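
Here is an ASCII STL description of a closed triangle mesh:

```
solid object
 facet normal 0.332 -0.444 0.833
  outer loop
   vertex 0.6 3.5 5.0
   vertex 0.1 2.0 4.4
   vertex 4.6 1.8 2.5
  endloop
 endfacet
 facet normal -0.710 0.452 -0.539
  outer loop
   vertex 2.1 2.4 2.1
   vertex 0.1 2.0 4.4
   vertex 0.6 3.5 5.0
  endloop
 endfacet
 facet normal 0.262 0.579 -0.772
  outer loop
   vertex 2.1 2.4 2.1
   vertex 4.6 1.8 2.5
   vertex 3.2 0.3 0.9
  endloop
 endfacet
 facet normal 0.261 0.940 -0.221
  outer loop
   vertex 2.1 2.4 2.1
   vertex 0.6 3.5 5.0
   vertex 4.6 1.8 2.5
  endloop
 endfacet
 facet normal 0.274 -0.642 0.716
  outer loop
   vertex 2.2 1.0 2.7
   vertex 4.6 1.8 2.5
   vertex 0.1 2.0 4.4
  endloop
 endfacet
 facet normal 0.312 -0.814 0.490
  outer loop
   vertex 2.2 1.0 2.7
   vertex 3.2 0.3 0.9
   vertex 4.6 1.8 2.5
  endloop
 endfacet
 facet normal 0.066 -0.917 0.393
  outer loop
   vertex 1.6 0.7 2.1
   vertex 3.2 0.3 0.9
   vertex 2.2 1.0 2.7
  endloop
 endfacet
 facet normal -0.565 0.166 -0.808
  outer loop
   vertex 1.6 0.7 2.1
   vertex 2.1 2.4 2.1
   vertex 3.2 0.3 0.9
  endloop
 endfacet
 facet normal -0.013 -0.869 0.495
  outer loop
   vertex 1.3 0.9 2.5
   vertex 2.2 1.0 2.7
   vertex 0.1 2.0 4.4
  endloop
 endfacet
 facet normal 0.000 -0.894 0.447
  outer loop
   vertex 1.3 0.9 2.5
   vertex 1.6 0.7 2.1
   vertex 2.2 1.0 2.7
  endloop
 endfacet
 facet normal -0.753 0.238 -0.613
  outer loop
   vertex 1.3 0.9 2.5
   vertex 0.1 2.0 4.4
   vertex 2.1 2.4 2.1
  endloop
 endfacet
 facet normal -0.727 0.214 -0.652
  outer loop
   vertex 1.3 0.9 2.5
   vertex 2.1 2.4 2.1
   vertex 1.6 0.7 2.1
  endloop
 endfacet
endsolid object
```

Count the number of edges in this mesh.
18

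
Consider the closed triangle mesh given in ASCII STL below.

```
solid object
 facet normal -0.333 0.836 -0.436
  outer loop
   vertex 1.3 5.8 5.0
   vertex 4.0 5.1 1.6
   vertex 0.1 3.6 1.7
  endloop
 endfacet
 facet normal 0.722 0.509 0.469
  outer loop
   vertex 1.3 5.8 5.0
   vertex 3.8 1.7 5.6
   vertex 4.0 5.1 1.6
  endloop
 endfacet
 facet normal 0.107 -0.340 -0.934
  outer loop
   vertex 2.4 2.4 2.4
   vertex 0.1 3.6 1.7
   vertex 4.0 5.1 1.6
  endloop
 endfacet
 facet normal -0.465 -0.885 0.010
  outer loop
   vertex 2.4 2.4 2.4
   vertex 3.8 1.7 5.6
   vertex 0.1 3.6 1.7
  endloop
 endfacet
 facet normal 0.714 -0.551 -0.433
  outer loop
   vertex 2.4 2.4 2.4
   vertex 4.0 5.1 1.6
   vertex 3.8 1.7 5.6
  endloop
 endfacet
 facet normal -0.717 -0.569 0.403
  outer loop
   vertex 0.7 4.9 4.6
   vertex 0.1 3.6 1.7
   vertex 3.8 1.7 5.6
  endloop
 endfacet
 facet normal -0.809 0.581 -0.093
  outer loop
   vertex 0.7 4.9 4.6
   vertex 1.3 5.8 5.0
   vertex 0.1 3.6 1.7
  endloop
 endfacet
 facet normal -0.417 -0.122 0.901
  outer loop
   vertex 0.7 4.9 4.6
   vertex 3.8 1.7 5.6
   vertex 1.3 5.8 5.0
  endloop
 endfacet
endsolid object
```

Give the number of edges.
12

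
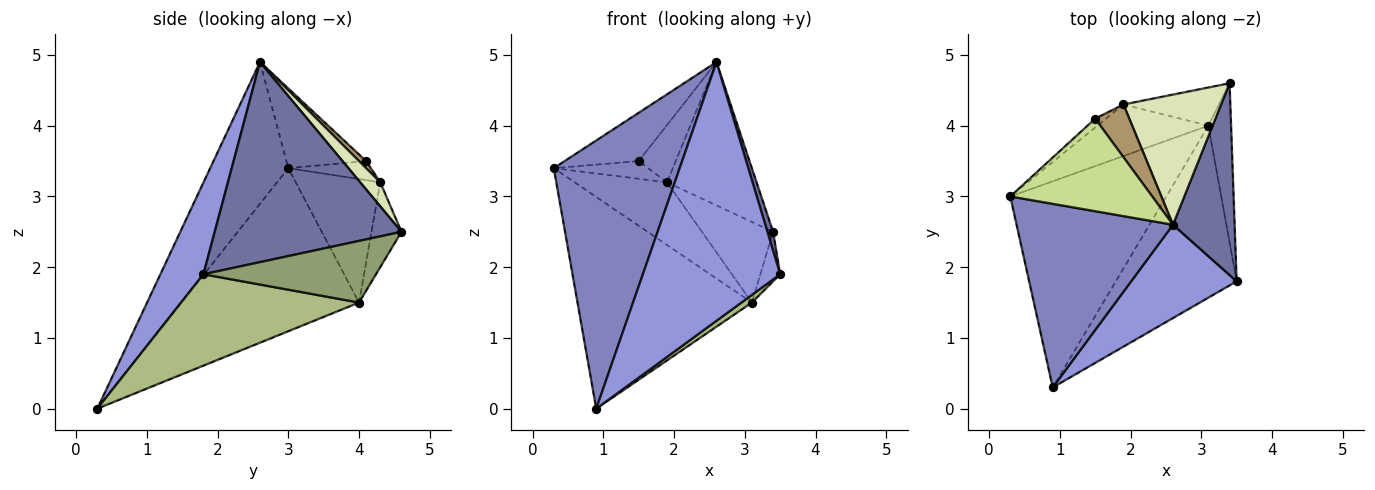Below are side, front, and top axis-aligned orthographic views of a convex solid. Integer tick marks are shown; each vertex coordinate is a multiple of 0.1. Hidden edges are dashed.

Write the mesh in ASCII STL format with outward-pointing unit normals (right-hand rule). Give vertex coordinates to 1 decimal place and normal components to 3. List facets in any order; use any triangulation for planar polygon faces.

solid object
 facet normal 0.955 -0.029 0.294
  outer loop
   vertex 2.6 2.6 4.9
   vertex 3.5 1.8 1.9
   vertex 3.4 4.6 2.5
  endloop
 endfacet
 facet normal -0.456 -0.734 0.503
  outer loop
   vertex 2.6 2.6 4.9
   vertex 0.3 3.0 3.4
   vertex 0.9 0.3 0.0
  endloop
 endfacet
 facet normal 0.283 -0.902 0.325
  outer loop
   vertex 2.6 2.6 4.9
   vertex 0.9 0.3 0.0
   vertex 3.5 1.8 1.9
  endloop
 endfacet
 facet normal -0.589 0.579 -0.564
  outer loop
   vertex 3.1 4.0 1.5
   vertex 0.9 0.3 0.0
   vertex 0.3 3.0 3.4
  endloop
 endfacet
 facet normal 0.933 0.107 -0.344
  outer loop
   vertex 3.1 4.0 1.5
   vertex 3.4 4.6 2.5
   vertex 3.5 1.8 1.9
  endloop
 endfacet
 facet normal 0.603 -0.035 -0.797
  outer loop
   vertex 3.1 4.0 1.5
   vertex 3.5 1.8 1.9
   vertex 0.9 0.3 0.0
  endloop
 endfacet
 facet normal -0.446 0.414 0.794
  outer loop
   vertex 1.5 4.1 3.5
   vertex 0.3 3.0 3.4
   vertex 2.6 2.6 4.9
  endloop
 endfacet
 facet normal 0.163 0.730 0.663
  outer loop
   vertex 1.9 4.3 3.2
   vertex 2.6 2.6 4.9
   vertex 3.4 4.6 2.5
  endloop
 endfacet
 facet normal 0.139 0.728 0.671
  outer loop
   vertex 1.9 4.3 3.2
   vertex 1.5 4.1 3.5
   vertex 2.6 2.6 4.9
  endloop
 endfacet
 facet normal -0.356 0.845 -0.400
  outer loop
   vertex 1.9 4.3 3.2
   vertex 3.4 4.6 2.5
   vertex 3.1 4.0 1.5
  endloop
 endfacet
 facet normal -0.577 0.631 -0.519
  outer loop
   vertex 1.9 4.3 3.2
   vertex 3.1 4.0 1.5
   vertex 0.3 3.0 3.4
  endloop
 endfacet
 facet normal -0.616 0.704 -0.352
  outer loop
   vertex 1.9 4.3 3.2
   vertex 0.3 3.0 3.4
   vertex 1.5 4.1 3.5
  endloop
 endfacet
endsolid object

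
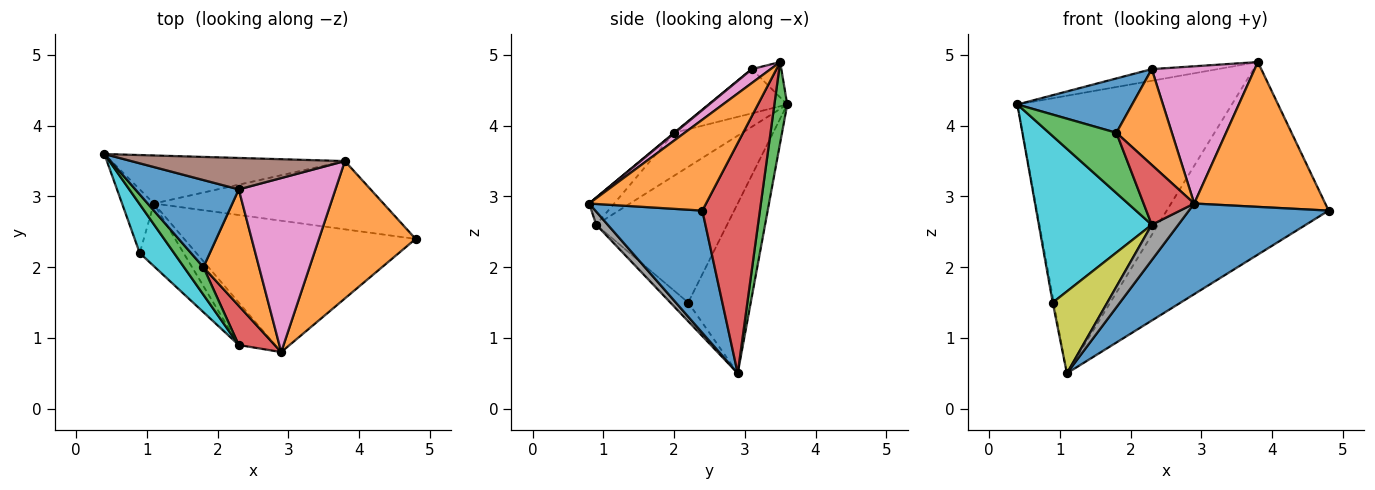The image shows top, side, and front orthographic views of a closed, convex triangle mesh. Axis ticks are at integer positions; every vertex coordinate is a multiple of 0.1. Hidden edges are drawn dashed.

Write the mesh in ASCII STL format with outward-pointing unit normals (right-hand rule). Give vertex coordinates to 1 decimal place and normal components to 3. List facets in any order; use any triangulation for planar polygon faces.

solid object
 facet normal 0.399 -0.521 -0.755
  outer loop
   vertex 1.1 2.9 0.5
   vertex 4.8 2.4 2.8
   vertex 2.9 0.8 2.9
  endloop
 endfacet
 facet normal 0.543 -0.609 0.578
  outer loop
   vertex 3.8 3.5 4.9
   vertex 2.9 0.8 2.9
   vertex 4.8 2.4 2.8
  endloop
 endfacet
 facet normal 0.059 0.984 -0.170
  outer loop
   vertex 3.8 3.5 4.9
   vertex 1.1 2.9 0.5
   vertex 0.4 3.6 4.3
  endloop
 endfacet
 facet normal 0.318 0.894 -0.317
  outer loop
   vertex 3.8 3.5 4.9
   vertex 4.8 2.4 2.8
   vertex 1.1 2.9 0.5
  endloop
 endfacet
 facet normal -0.983 0.018 -0.184
  outer loop
   vertex 0.9 2.2 1.5
   vertex 0.4 3.6 4.3
   vertex 1.1 2.9 0.5
  endloop
 endfacet
 facet normal -0.153 0.344 0.927
  outer loop
   vertex 2.3 3.1 4.8
   vertex 3.8 3.5 4.9
   vertex 0.4 3.6 4.3
  endloop
 endfacet
 facet normal 0.112 -0.615 0.780
  outer loop
   vertex 2.3 3.1 4.8
   vertex 2.9 0.8 2.9
   vertex 3.8 3.5 4.9
  endloop
 endfacet
 facet normal 0.267 -0.617 -0.740
  outer loop
   vertex 2.3 0.9 2.6
   vertex 1.1 2.9 0.5
   vertex 2.9 0.8 2.9
  endloop
 endfacet
 facet normal -0.251 -0.769 -0.588
  outer loop
   vertex 2.3 0.9 2.6
   vertex 0.9 2.2 1.5
   vertex 1.1 2.9 0.5
  endloop
 endfacet
 facet normal -0.744 -0.642 0.188
  outer loop
   vertex 2.3 0.9 2.6
   vertex 0.4 3.6 4.3
   vertex 0.9 2.2 1.5
  endloop
 endfacet
 facet normal -0.341 -0.498 0.798
  outer loop
   vertex 1.8 2.0 3.9
   vertex 2.3 3.1 4.8
   vertex 0.4 3.6 4.3
  endloop
 endfacet
 facet normal 0.009 -0.636 0.772
  outer loop
   vertex 1.8 2.0 3.9
   vertex 2.9 0.8 2.9
   vertex 2.3 3.1 4.8
  endloop
 endfacet
 facet normal -0.677 -0.669 0.306
  outer loop
   vertex 1.8 2.0 3.9
   vertex 0.4 3.6 4.3
   vertex 2.3 0.9 2.6
  endloop
 endfacet
 facet normal -0.382 -0.773 0.507
  outer loop
   vertex 1.8 2.0 3.9
   vertex 2.3 0.9 2.6
   vertex 2.9 0.8 2.9
  endloop
 endfacet
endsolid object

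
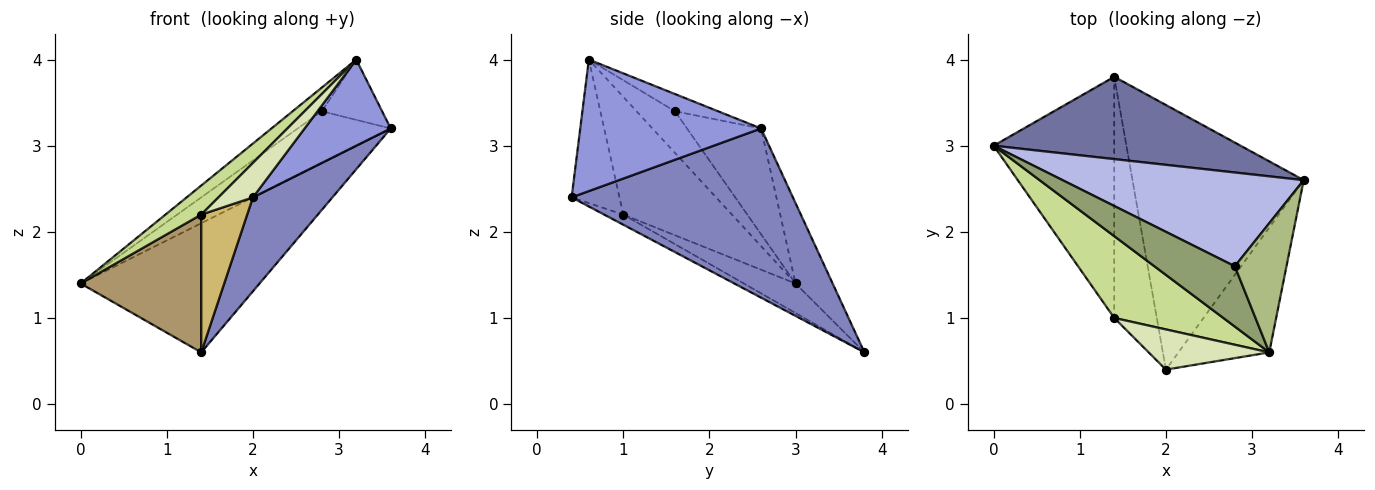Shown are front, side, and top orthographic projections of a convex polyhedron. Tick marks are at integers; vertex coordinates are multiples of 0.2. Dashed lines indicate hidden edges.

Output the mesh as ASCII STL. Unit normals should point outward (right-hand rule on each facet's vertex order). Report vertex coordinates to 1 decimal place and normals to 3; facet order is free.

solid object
 facet normal -0.172 0.831 0.529
  outer loop
   vertex 1.4 3.8 0.6
   vertex 0.0 3.0 1.4
   vertex 3.6 2.6 3.2
  endloop
 endfacet
 facet normal 0.681 -0.245 -0.690
  outer loop
   vertex 1.4 3.8 0.6
   vertex 3.6 2.6 3.2
   vertex 2.0 0.4 2.4
  endloop
 endfacet
 facet normal 0.766 -0.365 -0.529
  outer loop
   vertex 3.2 0.6 4.0
   vertex 2.0 0.4 2.4
   vertex 3.6 2.6 3.2
  endloop
 endfacet
 facet normal -0.359 0.450 0.818
  outer loop
   vertex 2.8 1.6 3.4
   vertex 3.6 2.6 3.2
   vertex 0.0 3.0 1.4
  endloop
 endfacet
 facet normal -0.434 0.329 0.838
  outer loop
   vertex 2.8 1.6 3.4
   vertex 0.0 3.0 1.4
   vertex 3.2 0.6 4.0
  endloop
 endfacet
 facet normal -0.289 0.405 0.867
  outer loop
   vertex 2.8 1.6 3.4
   vertex 3.2 0.6 4.0
   vertex 3.6 2.6 3.2
  endloop
 endfacet
 facet normal -0.713 -0.235 0.661
  outer loop
   vertex 1.4 1.0 2.2
   vertex 3.2 0.6 4.0
   vertex 0.0 3.0 1.4
  endloop
 endfacet
 facet normal -0.671 -0.483 0.563
  outer loop
   vertex 1.4 1.0 2.2
   vertex 2.0 0.4 2.4
   vertex 3.2 0.6 4.0
  endloop
 endfacet
 facet normal -0.208 -0.485 -0.849
  outer loop
   vertex 1.4 1.0 2.2
   vertex 0.0 3.0 1.4
   vertex 1.4 3.8 0.6
  endloop
 endfacet
 facet normal -0.202 -0.486 -0.850
  outer loop
   vertex 1.4 1.0 2.2
   vertex 1.4 3.8 0.6
   vertex 2.0 0.4 2.4
  endloop
 endfacet
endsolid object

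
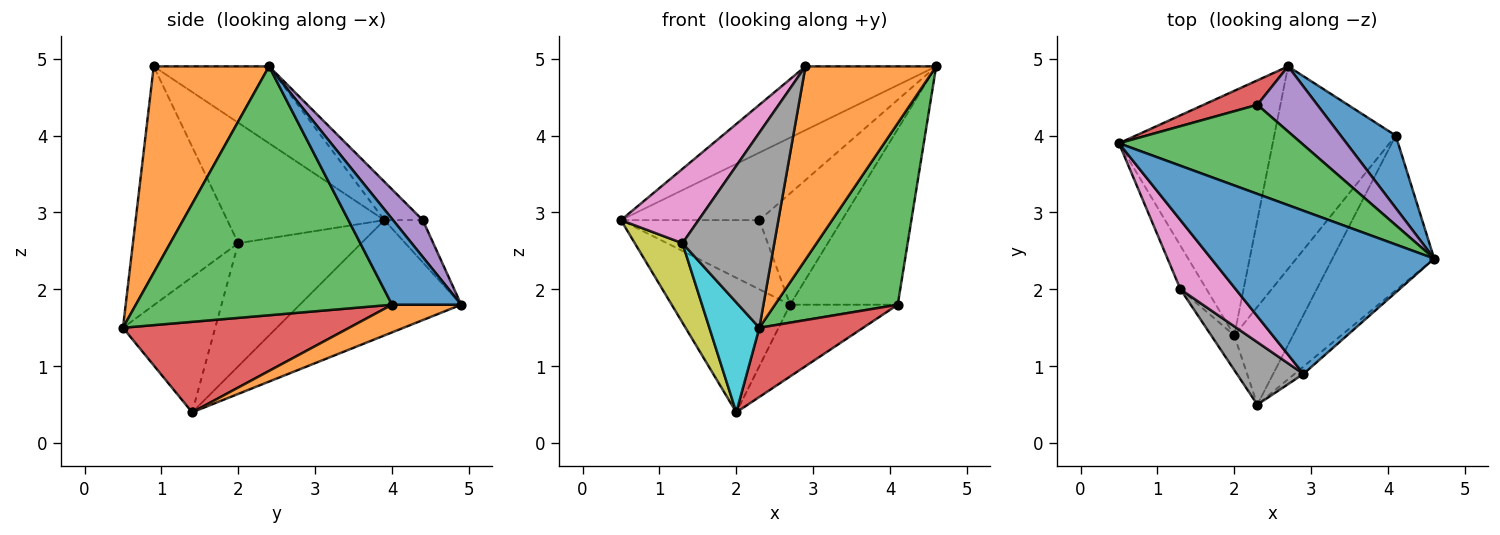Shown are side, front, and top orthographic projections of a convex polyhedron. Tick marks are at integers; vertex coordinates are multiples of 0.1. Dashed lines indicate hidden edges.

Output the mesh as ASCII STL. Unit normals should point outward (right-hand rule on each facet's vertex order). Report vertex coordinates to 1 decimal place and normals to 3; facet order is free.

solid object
 facet normal -0.306 0.347 0.887
  outer loop
   vertex 2.9 0.9 4.9
   vertex 4.6 2.4 4.9
   vertex 0.5 3.9 2.9
  endloop
 endfacet
 facet normal 0.661 -0.750 -0.029
  outer loop
   vertex 2.9 0.9 4.9
   vertex 2.3 0.5 1.5
   vertex 4.6 2.4 4.9
  endloop
 endfacet
 facet normal -0.165 0.596 0.786
  outer loop
   vertex 2.3 4.4 2.9
   vertex 0.5 3.9 2.9
   vertex 4.6 2.4 4.9
  endloop
 endfacet
 facet normal -0.253 0.912 0.322
  outer loop
   vertex 2.3 4.4 2.9
   vertex 2.7 4.9 1.8
   vertex 0.5 3.9 2.9
  endloop
 endfacet
 facet normal 0.297 0.824 0.483
  outer loop
   vertex 2.3 4.4 2.9
   vertex 4.6 2.4 4.9
   vertex 2.7 4.9 1.8
  endloop
 endfacet
 facet normal -0.549 0.403 -0.732
  outer loop
   vertex 2.0 1.4 0.4
   vertex 0.5 3.9 2.9
   vertex 2.7 4.9 1.8
  endloop
 endfacet
 facet normal -0.829 -0.409 0.381
  outer loop
   vertex 1.3 2.0 2.6
   vertex 2.9 0.9 4.9
   vertex 0.5 3.9 2.9
  endloop
 endfacet
 facet normal -0.738 -0.643 0.206
  outer loop
   vertex 1.3 2.0 2.6
   vertex 2.3 0.5 1.5
   vertex 2.9 0.9 4.9
  endloop
 endfacet
 facet normal -0.915 -0.354 -0.194
  outer loop
   vertex 1.3 2.0 2.6
   vertex 0.5 3.9 2.9
   vertex 2.0 1.4 0.4
  endloop
 endfacet
 facet normal -0.870 -0.471 -0.148
  outer loop
   vertex 1.3 2.0 2.6
   vertex 2.0 1.4 0.4
   vertex 2.3 0.5 1.5
  endloop
 endfacet
 facet normal 0.511 0.795 0.328
  outer loop
   vertex 4.1 4.0 1.8
   vertex 2.7 4.9 1.8
   vertex 4.6 2.4 4.9
  endloop
 endfacet
 facet normal 0.210 0.327 -0.922
  outer loop
   vertex 4.1 4.0 1.8
   vertex 2.0 1.4 0.4
   vertex 2.7 4.9 1.8
  endloop
 endfacet
 facet normal 0.846 -0.406 -0.346
  outer loop
   vertex 4.1 4.0 1.8
   vertex 4.6 2.4 4.9
   vertex 2.3 0.5 1.5
  endloop
 endfacet
 facet normal 0.783 -0.359 -0.508
  outer loop
   vertex 4.1 4.0 1.8
   vertex 2.3 0.5 1.5
   vertex 2.0 1.4 0.4
  endloop
 endfacet
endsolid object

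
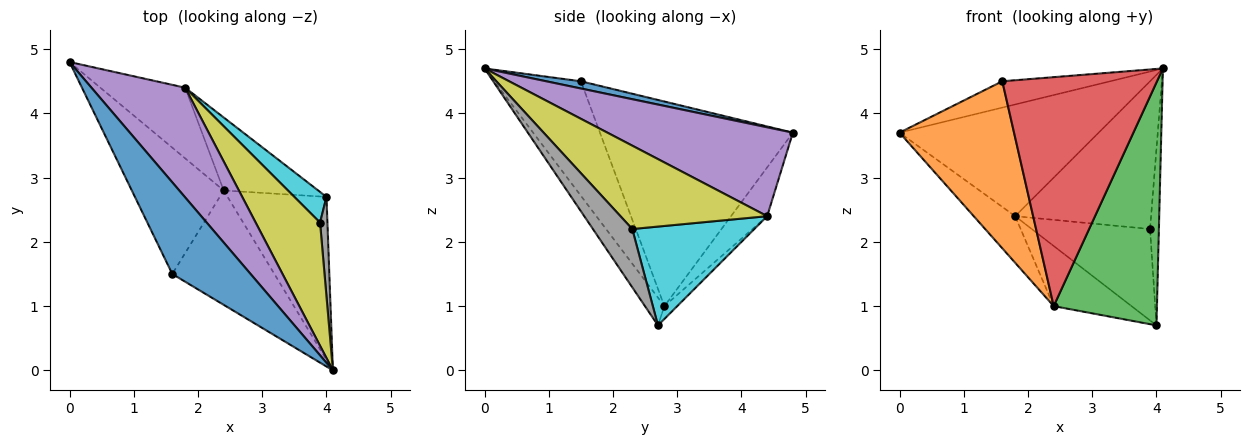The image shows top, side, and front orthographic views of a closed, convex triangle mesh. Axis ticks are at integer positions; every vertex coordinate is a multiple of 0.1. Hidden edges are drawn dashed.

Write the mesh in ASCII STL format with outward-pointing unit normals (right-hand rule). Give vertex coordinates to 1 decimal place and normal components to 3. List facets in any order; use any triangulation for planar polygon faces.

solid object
 facet normal 0.088 0.275 0.957
  outer loop
   vertex 1.6 1.5 4.5
   vertex 4.1 0.0 4.7
   vertex 0.0 4.8 3.7
  endloop
 endfacet
 facet normal -0.802 -0.476 -0.360
  outer loop
   vertex 2.4 2.8 1.0
   vertex 1.6 1.5 4.5
   vertex 0.0 4.8 3.7
  endloop
 endfacet
 facet normal -0.154 -0.821 -0.550
  outer loop
   vertex 2.4 2.8 1.0
   vertex 4.0 2.7 0.7
   vertex 4.1 0.0 4.7
  endloop
 endfacet
 facet normal -0.448 -0.800 -0.399
  outer loop
   vertex 2.4 2.8 1.0
   vertex 4.1 0.0 4.7
   vertex 1.6 1.5 4.5
  endloop
 endfacet
 facet normal 0.553 0.594 0.583
  outer loop
   vertex 1.8 4.4 2.4
   vertex 0.0 4.8 3.7
   vertex 4.1 0.0 4.7
  endloop
 endfacet
 facet normal -0.433 0.496 -0.753
  outer loop
   vertex 1.8 4.4 2.4
   vertex 2.4 2.8 1.0
   vertex 0.0 4.8 3.7
  endloop
 endfacet
 facet normal -0.104 0.632 -0.768
  outer loop
   vertex 1.8 4.4 2.4
   vertex 4.0 2.7 0.7
   vertex 2.4 2.8 1.0
  endloop
 endfacet
 facet normal 0.968 0.217 0.123
  outer loop
   vertex 3.9 2.3 2.2
   vertex 4.1 0.0 4.7
   vertex 4.0 2.7 0.7
  endloop
 endfacet
 facet normal 0.638 0.591 0.493
  outer loop
   vertex 3.9 2.3 2.2
   vertex 1.8 4.4 2.4
   vertex 4.1 0.0 4.7
  endloop
 endfacet
 facet normal 0.699 0.678 0.227
  outer loop
   vertex 3.9 2.3 2.2
   vertex 4.0 2.7 0.7
   vertex 1.8 4.4 2.4
  endloop
 endfacet
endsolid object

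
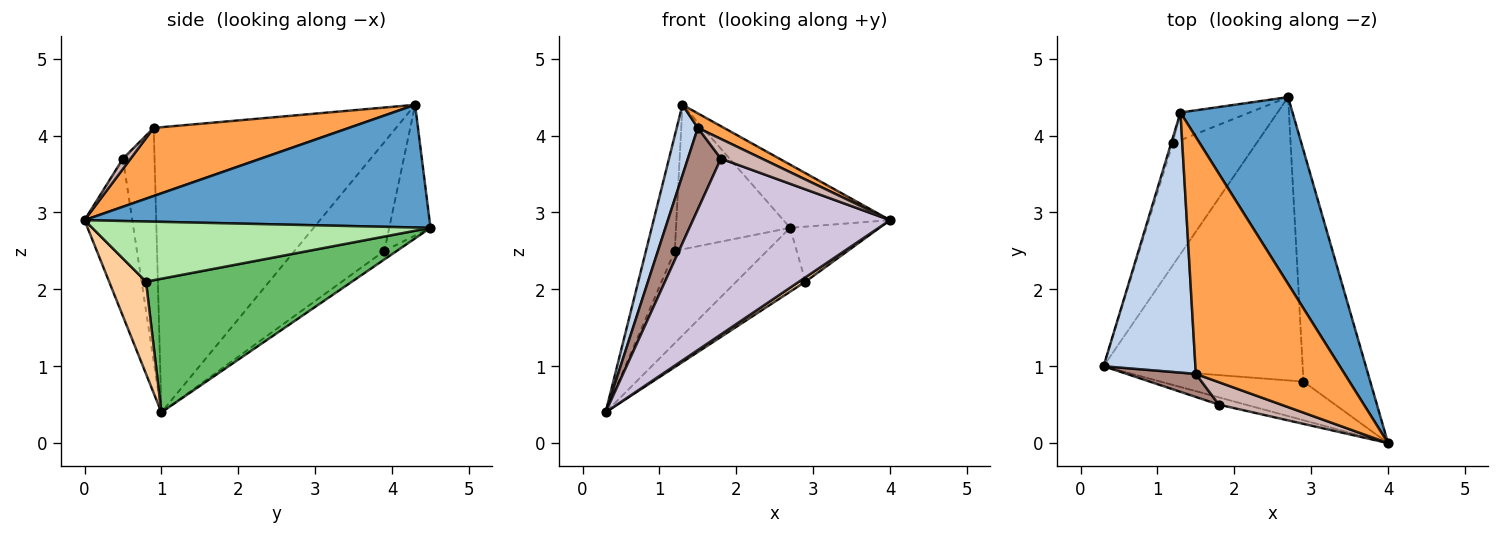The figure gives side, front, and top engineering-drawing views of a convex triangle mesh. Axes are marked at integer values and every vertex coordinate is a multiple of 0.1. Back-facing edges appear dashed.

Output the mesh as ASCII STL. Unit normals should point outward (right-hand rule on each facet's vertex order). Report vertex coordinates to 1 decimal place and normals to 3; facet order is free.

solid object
 facet normal 0.720 0.223 0.658
  outer loop
   vertex 1.3 4.3 4.4
   vertex 4.0 0.0 2.9
   vertex 2.7 4.5 2.8
  endloop
 endfacet
 facet normal -0.949 -0.083 0.305
  outer loop
   vertex 1.5 0.9 4.1
   vertex 1.3 4.3 4.4
   vertex 0.3 1.0 0.4
  endloop
 endfacet
 facet normal 0.416 -0.056 0.908
  outer loop
   vertex 1.5 0.9 4.1
   vertex 4.0 0.0 2.9
   vertex 1.3 4.3 4.4
  endloop
 endfacet
 facet normal 0.540 -0.094 -0.837
  outer loop
   vertex 2.9 0.8 2.1
   vertex 4.0 0.0 2.9
   vertex 0.3 1.0 0.4
  endloop
 endfacet
 facet normal 0.548 0.184 -0.816
  outer loop
   vertex 2.9 0.8 2.1
   vertex 0.3 1.0 0.4
   vertex 2.7 4.5 2.8
  endloop
 endfacet
 facet normal 0.659 0.174 -0.732
  outer loop
   vertex 2.9 0.8 2.1
   vertex 2.7 4.5 2.8
   vertex 4.0 0.0 2.9
  endloop
 endfacet
 facet normal -0.081 0.601 -0.795
  outer loop
   vertex 1.2 3.9 2.5
   vertex 2.7 4.5 2.8
   vertex 0.3 1.0 0.4
  endloop
 endfacet
 facet normal -0.952 0.306 -0.014
  outer loop
   vertex 1.2 3.9 2.5
   vertex 0.3 1.0 0.4
   vertex 1.3 4.3 4.4
  endloop
 endfacet
 facet normal -0.335 0.925 -0.177
  outer loop
   vertex 1.2 3.9 2.5
   vertex 1.3 4.3 4.4
   vertex 2.7 4.5 2.8
  endloop
 endfacet
 facet normal -0.235 -0.971 -0.040
  outer loop
   vertex 1.8 0.5 3.7
   vertex 0.3 1.0 0.4
   vertex 4.0 0.0 2.9
  endloop
 endfacet
 facet normal -0.677 -0.708 0.200
  outer loop
   vertex 1.8 0.5 3.7
   vertex 1.5 0.9 4.1
   vertex 0.3 1.0 0.4
  endloop
 endfacet
 facet normal 0.123 -0.654 0.746
  outer loop
   vertex 1.8 0.5 3.7
   vertex 4.0 0.0 2.9
   vertex 1.5 0.9 4.1
  endloop
 endfacet
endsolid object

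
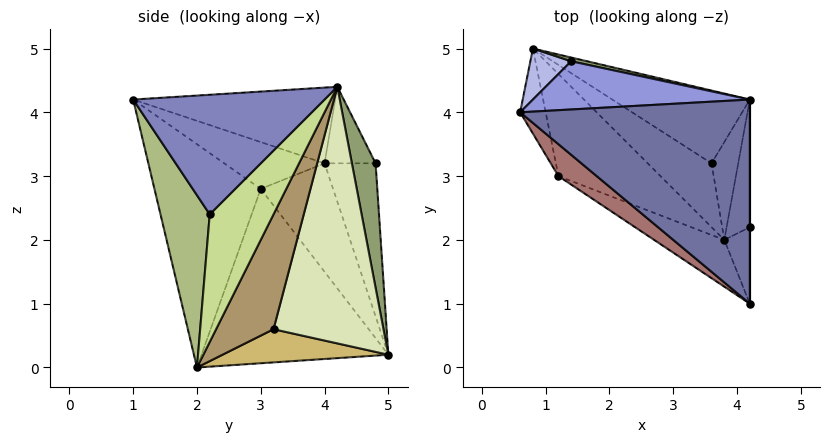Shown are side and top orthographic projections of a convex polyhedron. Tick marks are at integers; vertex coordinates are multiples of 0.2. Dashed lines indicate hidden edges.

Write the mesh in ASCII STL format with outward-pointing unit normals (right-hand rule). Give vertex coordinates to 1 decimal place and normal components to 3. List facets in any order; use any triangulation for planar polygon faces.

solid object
 facet normal -0.313 -0.059 0.948
  outer loop
   vertex 4.2 1.0 4.2
   vertex 4.2 4.2 4.4
   vertex 0.6 4.0 3.2
  endloop
 endfacet
 facet normal 1.000 0.000 0.000
  outer loop
   vertex 4.2 1.0 4.2
   vertex 4.2 2.2 2.4
   vertex 4.2 4.2 4.4
  endloop
 endfacet
 facet normal -0.316 0.316 0.895
  outer loop
   vertex 1.4 4.8 3.2
   vertex 0.6 4.0 3.2
   vertex 4.2 4.2 4.4
  endloop
 endfacet
 facet normal -0.695 0.695 0.185
  outer loop
   vertex 1.4 4.8 3.2
   vertex 0.8 5.0 0.2
   vertex 0.6 4.0 3.2
  endloop
 endfacet
 facet normal 0.199 0.980 0.026
  outer loop
   vertex 1.4 4.8 3.2
   vertex 4.2 4.2 4.4
   vertex 0.8 5.0 0.2
  endloop
 endfacet
 facet normal 0.966 -0.215 -0.143
  outer loop
   vertex 3.8 2.0 0.0
   vertex 4.2 2.2 2.4
   vertex 4.2 1.0 4.2
  endloop
 endfacet
 facet normal 0.968 0.176 -0.176
  outer loop
   vertex 3.8 2.0 0.0
   vertex 4.2 4.2 4.4
   vertex 4.2 2.2 2.4
  endloop
 endfacet
 facet normal 0.546 0.785 -0.293
  outer loop
   vertex 3.6 3.2 0.6
   vertex 0.8 5.0 0.2
   vertex 4.2 4.2 4.4
  endloop
 endfacet
 facet normal 0.939 0.266 -0.218
  outer loop
   vertex 3.6 3.2 0.6
   vertex 4.2 4.2 4.4
   vertex 3.8 2.0 0.0
  endloop
 endfacet
 facet normal 0.409 0.462 -0.787
  outer loop
   vertex 3.6 3.2 0.6
   vertex 3.8 2.0 0.0
   vertex 0.8 5.0 0.2
  endloop
 endfacet
 facet normal -0.873 -0.442 -0.205
  outer loop
   vertex 1.2 3.0 2.8
   vertex 0.6 4.0 3.2
   vertex 0.8 5.0 0.2
  endloop
 endfacet
 facet normal -0.664 -0.638 -0.389
  outer loop
   vertex 1.2 3.0 2.8
   vertex 0.8 5.0 0.2
   vertex 3.8 2.0 0.0
  endloop
 endfacet
 facet normal -0.629 -0.583 0.514
  outer loop
   vertex 1.2 3.0 2.8
   vertex 4.2 1.0 4.2
   vertex 0.6 4.0 3.2
  endloop
 endfacet
 facet normal -0.496 -0.854 -0.156
  outer loop
   vertex 1.2 3.0 2.8
   vertex 3.8 2.0 0.0
   vertex 4.2 1.0 4.2
  endloop
 endfacet
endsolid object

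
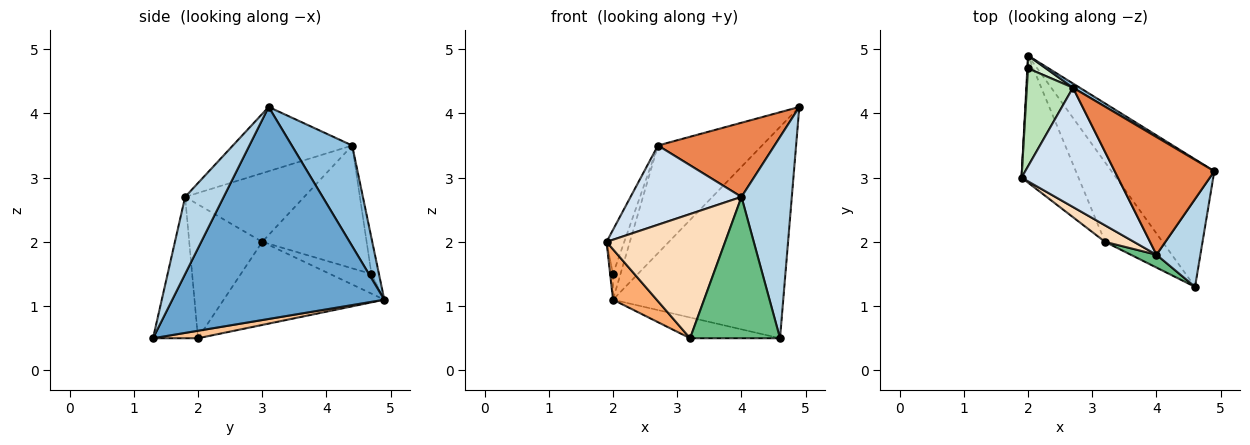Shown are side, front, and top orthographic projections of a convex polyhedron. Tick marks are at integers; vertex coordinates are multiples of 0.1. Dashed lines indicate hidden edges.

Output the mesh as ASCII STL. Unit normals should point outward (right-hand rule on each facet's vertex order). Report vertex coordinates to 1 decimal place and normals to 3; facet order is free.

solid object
 facet normal 0.729 0.586 -0.354
  outer loop
   vertex 4.6 1.3 0.5
   vertex 2.0 4.9 1.1
   vertex 4.9 3.1 4.1
  endloop
 endfacet
 facet normal 0.502 0.864 0.034
  outer loop
   vertex 2.7 4.4 3.5
   vertex 4.9 3.1 4.1
   vertex 2.0 4.9 1.1
  endloop
 endfacet
 facet normal 0.575 -0.750 0.327
  outer loop
   vertex 4.0 1.8 2.7
   vertex 4.6 1.3 0.5
   vertex 4.9 3.1 4.1
  endloop
 endfacet
 facet normal -0.511 -0.476 0.716
  outer loop
   vertex 4.0 1.8 2.7
   vertex 2.7 4.4 3.5
   vertex 1.9 3.0 2.0
  endloop
 endfacet
 facet normal -0.479 -0.468 0.743
  outer loop
   vertex 4.0 1.8 2.7
   vertex 4.9 3.1 4.1
   vertex 2.7 4.4 3.5
  endloop
 endfacet
 facet normal -0.805 -0.219 -0.552
  outer loop
   vertex 3.2 2.0 0.5
   vertex 1.9 3.0 2.0
   vertex 2.0 4.9 1.1
  endloop
 endfacet
 facet normal 0.125 0.250 -0.960
  outer loop
   vertex 3.2 2.0 0.5
   vertex 2.0 4.9 1.1
   vertex 4.6 1.3 0.5
  endloop
 endfacet
 facet normal -0.521 -0.846 0.113
  outer loop
   vertex 3.2 2.0 0.5
   vertex 4.0 1.8 2.7
   vertex 1.9 3.0 2.0
  endloop
 endfacet
 facet normal -0.446 -0.891 0.081
  outer loop
   vertex 3.2 2.0 0.5
   vertex 4.6 1.3 0.5
   vertex 4.0 1.8 2.7
  endloop
 endfacet
 facet normal -0.997 0.069 0.034
  outer loop
   vertex 2.0 4.7 1.5
   vertex 2.0 4.9 1.1
   vertex 1.9 3.0 2.0
  endloop
 endfacet
 facet normal -0.925 0.156 0.347
  outer loop
   vertex 2.0 4.7 1.5
   vertex 1.9 3.0 2.0
   vertex 2.7 4.4 3.5
  endloop
 endfacet
 facet normal -0.667 0.667 0.333
  outer loop
   vertex 2.0 4.7 1.5
   vertex 2.7 4.4 3.5
   vertex 2.0 4.9 1.1
  endloop
 endfacet
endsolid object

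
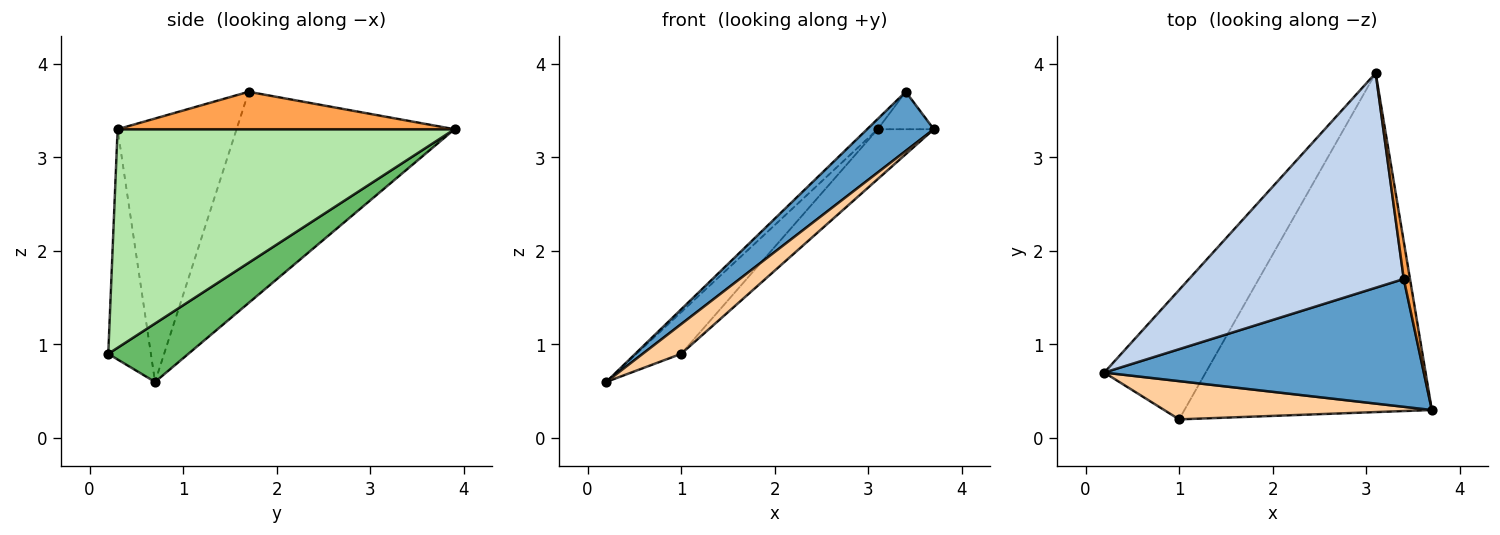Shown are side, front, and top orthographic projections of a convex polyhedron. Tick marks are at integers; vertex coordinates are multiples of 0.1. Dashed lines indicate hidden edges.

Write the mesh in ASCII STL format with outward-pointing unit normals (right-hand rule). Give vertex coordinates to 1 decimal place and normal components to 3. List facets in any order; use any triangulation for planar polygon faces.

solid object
 facet normal -0.599 -0.336 0.727
  outer loop
   vertex 3.4 1.7 3.7
   vertex 0.2 0.7 0.6
   vertex 3.7 0.3 3.3
  endloop
 endfacet
 facet normal -0.701 0.034 0.712
  outer loop
   vertex 3.4 1.7 3.7
   vertex 3.1 3.9 3.3
   vertex 0.2 0.7 0.6
  endloop
 endfacet
 facet normal 0.973 0.162 0.162
  outer loop
   vertex 3.4 1.7 3.7
   vertex 3.7 0.3 3.3
   vertex 3.1 3.9 3.3
  endloop
 endfacet
 facet normal -0.562 -0.507 0.653
  outer loop
   vertex 1.0 0.2 0.9
   vertex 3.7 0.3 3.3
   vertex 0.2 0.7 0.6
  endloop
 endfacet
 facet normal 0.481 0.269 -0.835
  outer loop
   vertex 1.0 0.2 0.9
   vertex 0.2 0.7 0.6
   vertex 3.1 3.9 3.3
  endloop
 endfacet
 facet normal 0.658 0.110 -0.745
  outer loop
   vertex 1.0 0.2 0.9
   vertex 3.1 3.9 3.3
   vertex 3.7 0.3 3.3
  endloop
 endfacet
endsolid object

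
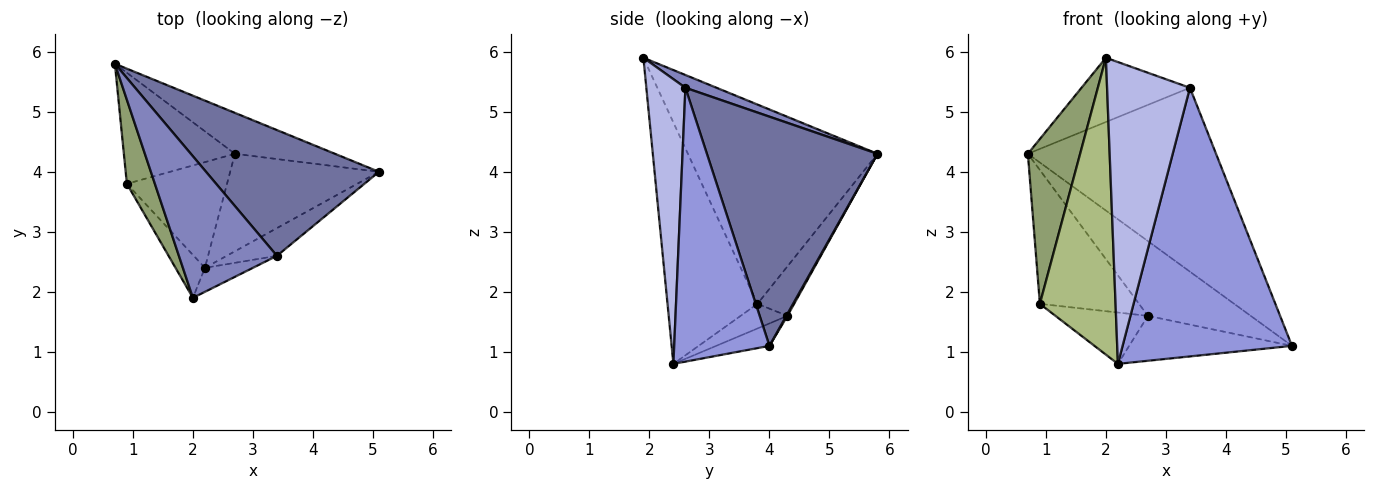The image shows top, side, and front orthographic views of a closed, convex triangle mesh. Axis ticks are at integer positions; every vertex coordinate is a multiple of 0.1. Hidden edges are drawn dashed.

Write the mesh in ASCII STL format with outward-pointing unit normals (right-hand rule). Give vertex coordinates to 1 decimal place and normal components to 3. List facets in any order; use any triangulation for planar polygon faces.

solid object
 facet normal 0.599 0.661 0.452
  outer loop
   vertex 3.4 2.6 5.4
   vertex 5.1 4.0 1.1
   vertex 0.7 5.8 4.3
  endloop
 endfacet
 facet normal 0.118 0.410 0.904
  outer loop
   vertex 3.4 2.6 5.4
   vertex 0.7 5.8 4.3
   vertex 2.0 1.9 5.9
  endloop
 endfacet
 facet normal 0.488 -0.868 -0.090
  outer loop
   vertex 3.4 2.6 5.4
   vertex 2.2 2.4 0.8
   vertex 5.1 4.0 1.1
  endloop
 endfacet
 facet normal 0.425 -0.902 -0.072
  outer loop
   vertex 3.4 2.6 5.4
   vertex 2.0 1.9 5.9
   vertex 2.2 2.4 0.8
  endloop
 endfacet
 facet normal -0.955 -0.263 0.134
  outer loop
   vertex 0.9 3.8 1.8
   vertex 2.0 1.9 5.9
   vertex 0.7 5.8 4.3
  endloop
 endfacet
 facet normal -0.762 -0.641 -0.093
  outer loop
   vertex 0.9 3.8 1.8
   vertex 2.2 2.4 0.8
   vertex 2.0 1.9 5.9
  endloop
 endfacet
 facet normal -0.136 0.415 -0.900
  outer loop
   vertex 2.7 4.3 1.6
   vertex 5.1 4.0 1.1
   vertex 2.2 2.4 0.8
  endloop
 endfacet
 facet normal -0.216 0.427 -0.878
  outer loop
   vertex 2.7 4.3 1.6
   vertex 2.2 2.4 0.8
   vertex 0.9 3.8 1.8
  endloop
 endfacet
 facet normal 0.010 0.877 -0.480
  outer loop
   vertex 2.7 4.3 1.6
   vertex 0.7 5.8 4.3
   vertex 5.1 4.0 1.1
  endloop
 endfacet
 facet normal -0.274 0.740 -0.614
  outer loop
   vertex 2.7 4.3 1.6
   vertex 0.9 3.8 1.8
   vertex 0.7 5.8 4.3
  endloop
 endfacet
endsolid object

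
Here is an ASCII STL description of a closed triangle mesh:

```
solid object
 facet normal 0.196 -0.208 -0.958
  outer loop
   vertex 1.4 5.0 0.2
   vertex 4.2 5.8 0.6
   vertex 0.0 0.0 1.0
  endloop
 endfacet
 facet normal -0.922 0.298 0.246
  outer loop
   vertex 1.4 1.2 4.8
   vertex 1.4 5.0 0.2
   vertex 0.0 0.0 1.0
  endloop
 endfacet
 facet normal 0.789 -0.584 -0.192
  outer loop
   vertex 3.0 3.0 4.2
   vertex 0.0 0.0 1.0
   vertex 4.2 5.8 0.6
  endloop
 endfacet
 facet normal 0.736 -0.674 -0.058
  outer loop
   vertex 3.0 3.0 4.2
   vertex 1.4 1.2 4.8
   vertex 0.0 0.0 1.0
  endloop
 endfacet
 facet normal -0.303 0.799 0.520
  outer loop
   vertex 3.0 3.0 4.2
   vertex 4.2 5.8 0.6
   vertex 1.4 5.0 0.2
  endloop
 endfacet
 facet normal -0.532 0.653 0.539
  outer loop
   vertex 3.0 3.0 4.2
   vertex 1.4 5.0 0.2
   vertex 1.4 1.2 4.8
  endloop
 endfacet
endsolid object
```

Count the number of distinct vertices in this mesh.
5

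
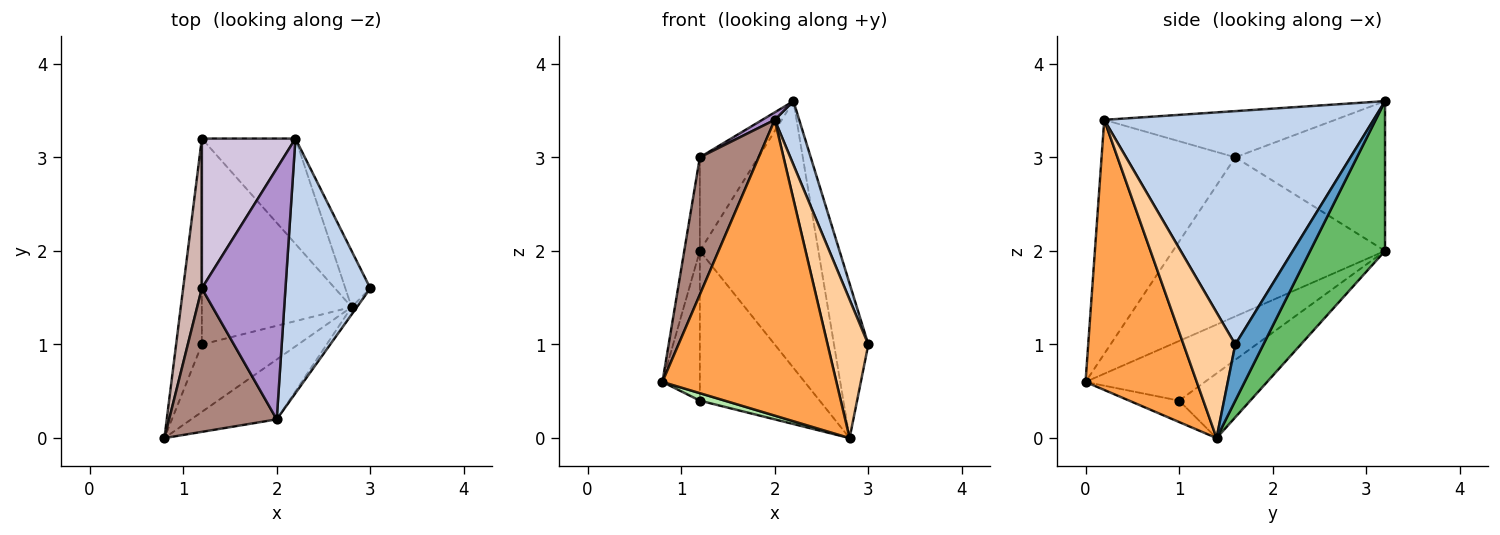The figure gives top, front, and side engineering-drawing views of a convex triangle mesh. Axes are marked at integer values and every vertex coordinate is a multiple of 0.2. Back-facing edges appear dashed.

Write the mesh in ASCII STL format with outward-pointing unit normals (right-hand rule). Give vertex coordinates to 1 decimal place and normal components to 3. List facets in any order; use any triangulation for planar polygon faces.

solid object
 facet normal 0.610 0.745 -0.271
  outer loop
   vertex 2.8 1.4 0.0
   vertex 2.2 3.2 3.6
   vertex 3.0 1.6 1.0
  endloop
 endfacet
 facet normal 0.936 -0.085 0.341
  outer loop
   vertex 2.0 0.2 3.4
   vertex 3.0 1.6 1.0
   vertex 2.2 3.2 3.6
  endloop
 endfacet
 facet normal 0.531 -0.831 -0.168
  outer loop
   vertex 2.0 0.2 3.4
   vertex 0.8 0.0 0.6
   vertex 2.8 1.4 0.0
  endloop
 endfacet
 facet normal 0.785 -0.618 -0.033
  outer loop
   vertex 2.0 0.2 3.4
   vertex 2.8 1.4 0.0
   vertex 3.0 1.6 1.0
  endloop
 endfacet
 facet normal 0.507 0.802 -0.317
  outer loop
   vertex 1.2 3.2 2.0
   vertex 2.2 3.2 3.6
   vertex 2.8 1.4 0.0
  endloop
 endfacet
 facet normal -0.216 -0.108 -0.970
  outer loop
   vertex 1.2 1.0 0.4
   vertex 2.8 1.4 0.0
   vertex 0.8 0.0 0.6
  endloop
 endfacet
 facet normal -0.882 0.277 -0.381
  outer loop
   vertex 1.2 1.0 0.4
   vertex 0.8 0.0 0.6
   vertex 1.2 3.2 2.0
  endloop
 endfacet
 facet normal -0.330 0.555 -0.764
  outer loop
   vertex 1.2 1.0 0.4
   vertex 1.2 3.2 2.0
   vertex 2.8 1.4 0.0
  endloop
 endfacet
 facet normal -0.483 -0.026 0.875
  outer loop
   vertex 1.2 1.6 3.0
   vertex 2.0 0.2 3.4
   vertex 2.2 3.2 3.6
  endloop
 endfacet
 facet normal -0.805 0.314 0.503
  outer loop
   vertex 1.2 1.6 3.0
   vertex 2.2 3.2 3.6
   vertex 1.2 3.2 2.0
  endloop
 endfacet
 facet normal -0.844 -0.371 0.388
  outer loop
   vertex 1.2 1.6 3.0
   vertex 0.8 0.0 0.6
   vertex 2.0 0.2 3.4
  endloop
 endfacet
 facet normal -0.991 0.073 0.117
  outer loop
   vertex 1.2 1.6 3.0
   vertex 1.2 3.2 2.0
   vertex 0.8 0.0 0.6
  endloop
 endfacet
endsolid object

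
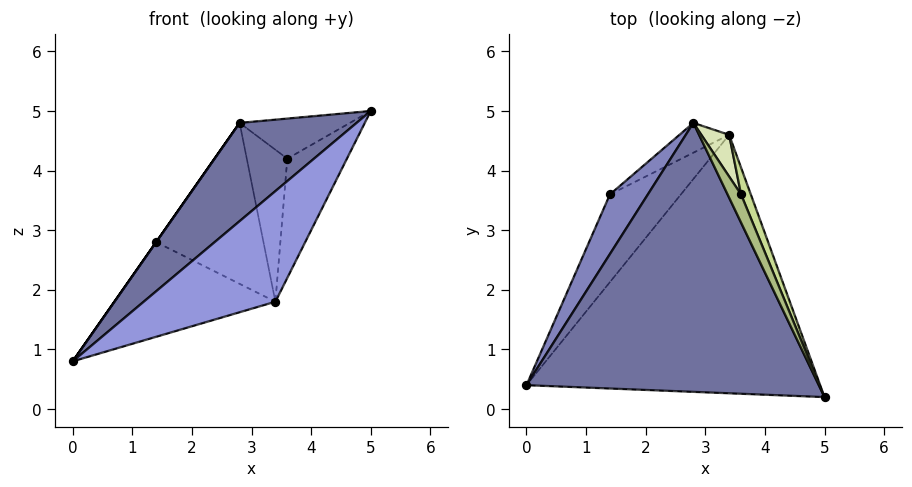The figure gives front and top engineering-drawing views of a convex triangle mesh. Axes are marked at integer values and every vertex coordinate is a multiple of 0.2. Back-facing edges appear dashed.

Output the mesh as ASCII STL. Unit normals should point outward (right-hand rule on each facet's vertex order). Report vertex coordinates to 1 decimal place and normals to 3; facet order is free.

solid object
 facet normal -0.626 -0.268 0.732
  outer loop
   vertex 2.8 4.8 4.8
   vertex 0.0 0.4 0.8
   vertex 5.0 0.2 5.0
  endloop
 endfacet
 facet normal -0.819 0.000 0.573
  outer loop
   vertex 1.4 3.6 2.8
   vertex 0.0 0.4 0.8
   vertex 2.8 4.8 4.8
  endloop
 endfacet
 facet normal 0.603 -0.314 -0.733
  outer loop
   vertex 3.4 4.6 1.8
   vertex 5.0 0.2 5.0
   vertex 0.0 0.4 0.8
  endloop
 endfacet
 facet normal -0.577 0.599 -0.555
  outer loop
   vertex 3.4 4.6 1.8
   vertex 0.0 0.4 0.8
   vertex 1.4 3.6 2.8
  endloop
 endfacet
 facet normal -0.503 0.850 -0.157
  outer loop
   vertex 3.4 4.6 1.8
   vertex 1.4 3.6 2.8
   vertex 2.8 4.8 4.8
  endloop
 endfacet
 facet normal 0.856 0.422 0.297
  outer loop
   vertex 3.6 3.6 4.2
   vertex 2.8 4.8 4.8
   vertex 5.0 0.2 5.0
  endloop
 endfacet
 facet normal 0.913 0.397 0.089
  outer loop
   vertex 3.6 3.6 4.2
   vertex 5.0 0.2 5.0
   vertex 3.4 4.6 1.8
  endloop
 endfacet
 facet normal 0.855 0.501 0.138
  outer loop
   vertex 3.6 3.6 4.2
   vertex 3.4 4.6 1.8
   vertex 2.8 4.8 4.8
  endloop
 endfacet
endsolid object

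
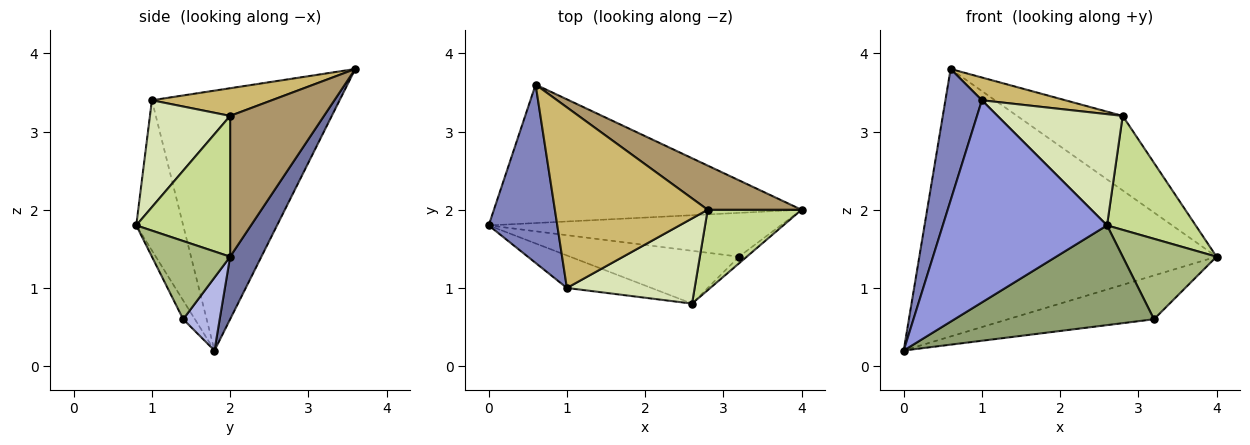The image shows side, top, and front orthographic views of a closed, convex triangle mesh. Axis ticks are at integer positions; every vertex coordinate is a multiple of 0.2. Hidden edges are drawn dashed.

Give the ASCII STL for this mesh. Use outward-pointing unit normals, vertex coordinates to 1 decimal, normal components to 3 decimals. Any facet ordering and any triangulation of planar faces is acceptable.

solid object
 facet normal 0.093 0.884 -0.458
  outer loop
   vertex 0.6 3.6 3.8
   vertex 4.0 2.0 1.4
   vertex 0.0 1.8 0.2
  endloop
 endfacet
 facet normal -0.950 -0.185 0.251
  outer loop
   vertex 1.0 1.0 3.4
   vertex 0.6 3.6 3.8
   vertex 0.0 1.8 0.2
  endloop
 endfacet
 facet normal -0.271 -0.950 -0.153
  outer loop
   vertex 1.0 1.0 3.4
   vertex 0.0 1.8 0.2
   vertex 2.6 0.8 1.8
  endloop
 endfacet
 facet normal 0.174 0.696 -0.696
  outer loop
   vertex 3.2 1.4 0.6
   vertex 0.0 1.8 0.2
   vertex 4.0 2.0 1.4
  endloop
 endfacet
 facet normal -0.052 -0.883 -0.467
  outer loop
   vertex 3.2 1.4 0.6
   vertex 2.6 0.8 1.8
   vertex 0.0 1.8 0.2
  endloop
 endfacet
 facet normal 0.639 -0.767 -0.064
  outer loop
   vertex 3.2 1.4 0.6
   vertex 4.0 2.0 1.4
   vertex 2.6 0.8 1.8
  endloop
 endfacet
 facet normal 0.654 -0.618 0.436
  outer loop
   vertex 2.8 2.0 3.2
   vertex 2.6 0.8 1.8
   vertex 4.0 2.0 1.4
  endloop
 endfacet
 facet normal 0.453 -0.708 0.542
  outer loop
   vertex 2.8 2.0 3.2
   vertex 1.0 1.0 3.4
   vertex 2.6 0.8 1.8
  endloop
 endfacet
 facet normal 0.607 0.683 0.405
  outer loop
   vertex 2.8 2.0 3.2
   vertex 4.0 2.0 1.4
   vertex 0.6 3.6 3.8
  endloop
 endfacet
 facet normal 0.177 -0.123 0.977
  outer loop
   vertex 2.8 2.0 3.2
   vertex 0.6 3.6 3.8
   vertex 1.0 1.0 3.4
  endloop
 endfacet
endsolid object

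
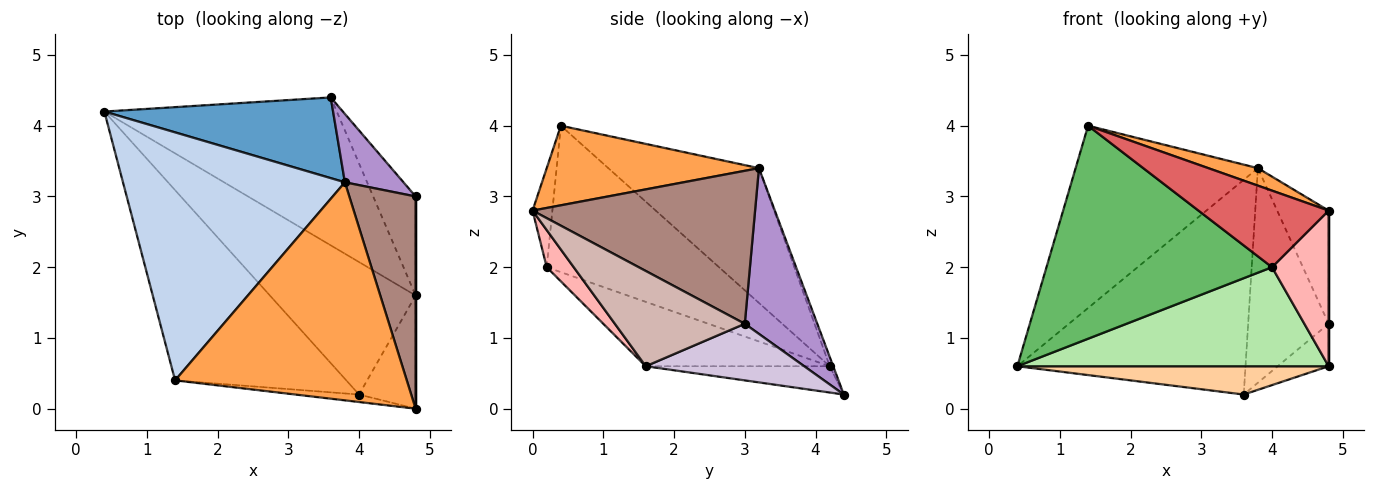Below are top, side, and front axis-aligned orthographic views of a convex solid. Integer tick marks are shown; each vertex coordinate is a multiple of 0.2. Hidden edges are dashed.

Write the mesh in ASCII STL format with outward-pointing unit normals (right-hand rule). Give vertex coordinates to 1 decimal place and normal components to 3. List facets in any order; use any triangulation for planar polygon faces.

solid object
 facet normal -0.015 0.936 0.352
  outer loop
   vertex 3.8 3.2 3.4
   vertex 3.6 4.4 0.2
   vertex 0.4 4.2 0.6
  endloop
 endfacet
 facet normal -0.440 0.532 0.724
  outer loop
   vertex 3.8 3.2 3.4
   vertex 0.4 4.2 0.6
   vertex 1.4 0.4 4.0
  endloop
 endfacet
 facet normal 0.324 -0.076 0.943
  outer loop
   vertex 3.8 3.2 3.4
   vertex 1.4 0.4 4.0
   vertex 4.8 0.0 2.8
  endloop
 endfacet
 facet normal -0.110 -0.187 -0.976
  outer loop
   vertex 4.8 1.6 0.6
   vertex 0.4 4.2 0.6
   vertex 3.6 4.4 0.2
  endloop
 endfacet
 facet normal -0.495 -0.648 -0.579
  outer loop
   vertex 4.0 0.2 2.0
   vertex 1.4 0.4 4.0
   vertex 0.4 4.2 0.6
  endloop
 endfacet
 facet normal -0.334 -0.564 -0.755
  outer loop
   vertex 4.0 0.2 2.0
   vertex 0.4 4.2 0.6
   vertex 4.8 1.6 0.6
  endloop
 endfacet
 facet normal -0.150 -0.984 -0.096
  outer loop
   vertex 4.0 0.2 2.0
   vertex 4.8 0.0 2.8
   vertex 1.4 0.4 4.0
  endloop
 endfacet
 facet normal 0.360 -0.754 -0.549
  outer loop
   vertex 4.0 0.2 2.0
   vertex 4.8 1.6 0.6
   vertex 4.8 0.0 2.8
  endloop
 endfacet
 facet normal 0.651 0.723 0.230
  outer loop
   vertex 4.8 3.0 1.2
   vertex 3.6 4.4 0.2
   vertex 3.8 3.2 3.4
  endloop
 endfacet
 facet normal 0.775 0.249 -0.581
  outer loop
   vertex 4.8 3.0 1.2
   vertex 4.8 1.6 0.6
   vertex 3.6 4.4 0.2
  endloop
 endfacet
 facet normal 0.898 0.208 0.389
  outer loop
   vertex 4.8 3.0 1.2
   vertex 3.8 3.2 3.4
   vertex 4.8 0.0 2.8
  endloop
 endfacet
 facet normal 1.000 0.000 0.000
  outer loop
   vertex 4.8 3.0 1.2
   vertex 4.8 0.0 2.8
   vertex 4.8 1.6 0.6
  endloop
 endfacet
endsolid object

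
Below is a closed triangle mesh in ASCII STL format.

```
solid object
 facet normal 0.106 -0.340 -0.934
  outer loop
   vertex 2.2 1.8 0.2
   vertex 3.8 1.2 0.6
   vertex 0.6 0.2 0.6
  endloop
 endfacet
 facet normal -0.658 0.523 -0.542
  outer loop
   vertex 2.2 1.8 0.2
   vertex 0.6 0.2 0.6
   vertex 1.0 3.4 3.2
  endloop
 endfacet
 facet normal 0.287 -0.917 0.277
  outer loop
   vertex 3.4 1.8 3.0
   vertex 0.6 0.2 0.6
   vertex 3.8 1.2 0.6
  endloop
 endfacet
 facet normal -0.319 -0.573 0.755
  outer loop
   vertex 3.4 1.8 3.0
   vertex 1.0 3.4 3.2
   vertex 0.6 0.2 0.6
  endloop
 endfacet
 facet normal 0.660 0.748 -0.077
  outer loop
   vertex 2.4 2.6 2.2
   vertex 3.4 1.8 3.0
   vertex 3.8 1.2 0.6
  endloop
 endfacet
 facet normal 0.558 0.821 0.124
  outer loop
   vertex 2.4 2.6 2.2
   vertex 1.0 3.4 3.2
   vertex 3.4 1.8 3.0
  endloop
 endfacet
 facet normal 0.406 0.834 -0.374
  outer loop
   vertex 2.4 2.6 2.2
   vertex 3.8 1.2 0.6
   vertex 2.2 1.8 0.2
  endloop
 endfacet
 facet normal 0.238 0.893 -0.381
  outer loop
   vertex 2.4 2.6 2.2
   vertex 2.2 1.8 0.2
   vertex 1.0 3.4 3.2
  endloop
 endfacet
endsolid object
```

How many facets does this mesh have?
8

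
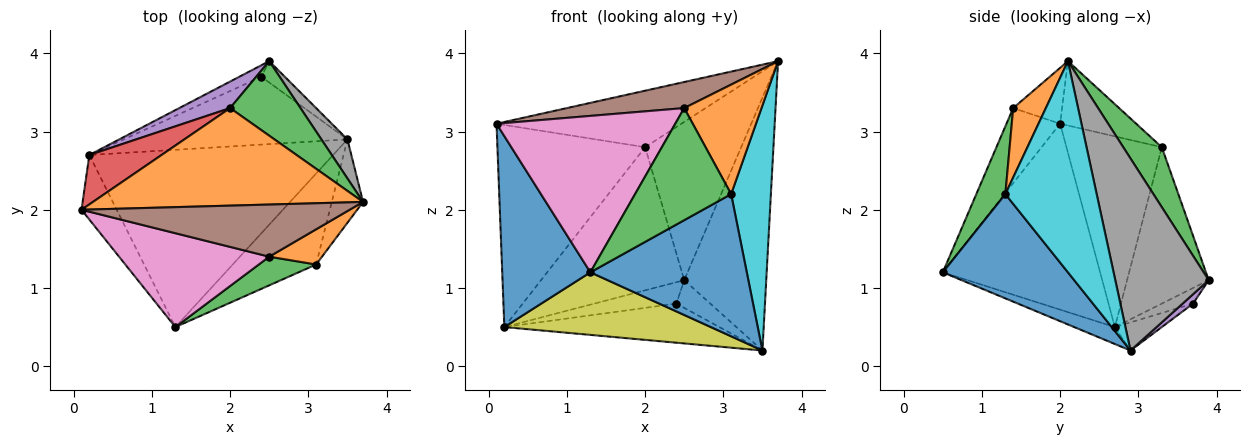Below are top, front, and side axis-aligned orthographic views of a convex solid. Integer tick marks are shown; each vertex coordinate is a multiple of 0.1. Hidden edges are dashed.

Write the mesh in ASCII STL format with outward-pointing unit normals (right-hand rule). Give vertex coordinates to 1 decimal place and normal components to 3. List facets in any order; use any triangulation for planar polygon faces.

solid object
 facet normal -0.861 -0.482 -0.163
  outer loop
   vertex 0.2 2.7 0.5
   vertex 1.3 0.5 1.2
   vertex 0.1 2.0 3.1
  endloop
 endfacet
 facet normal -0.202 0.491 0.848
  outer loop
   vertex 2.0 3.3 2.8
   vertex 0.1 2.0 3.1
   vertex 3.7 2.1 3.9
  endloop
 endfacet
 facet normal 0.341 0.850 0.400
  outer loop
   vertex 2.0 3.3 2.8
   vertex 3.7 2.1 3.9
   vertex 2.5 3.9 1.1
  endloop
 endfacet
 facet normal -0.531 0.823 0.201
  outer loop
   vertex 2.0 3.3 2.8
   vertex 0.2 2.7 0.5
   vertex 0.1 2.0 3.1
  endloop
 endfacet
 facet normal -0.489 0.858 0.159
  outer loop
   vertex 2.0 3.3 2.8
   vertex 2.5 3.9 1.1
   vertex 0.2 2.7 0.5
  endloop
 endfacet
 facet normal -0.183 -0.440 0.879
  outer loop
   vertex 2.5 1.4 3.3
   vertex 3.7 2.1 3.9
   vertex 0.1 2.0 3.1
  endloop
 endfacet
 facet normal -0.249 -0.830 0.498
  outer loop
   vertex 2.5 1.4 3.3
   vertex 0.1 2.0 3.1
   vertex 1.3 0.5 1.2
  endloop
 endfacet
 facet normal 0.748 0.656 0.101
  outer loop
   vertex 3.5 2.9 0.2
   vertex 2.5 3.9 1.1
   vertex 3.7 2.1 3.9
  endloop
 endfacet
 facet normal -0.065 -0.332 -0.941
  outer loop
   vertex 3.5 2.9 0.2
   vertex 1.3 0.5 1.2
   vertex 0.2 2.7 0.5
  endloop
 endfacet
 facet normal 0.909 -0.395 -0.135
  outer loop
   vertex 3.1 1.3 2.2
   vertex 3.5 2.9 0.2
   vertex 3.7 2.1 3.9
  endloop
 endfacet
 facet normal 0.559 -0.698 -0.447
  outer loop
   vertex 3.1 1.3 2.2
   vertex 1.3 0.5 1.2
   vertex 3.5 2.9 0.2
  endloop
 endfacet
 facet normal 0.373 -0.883 0.284
  outer loop
   vertex 3.1 1.3 2.2
   vertex 3.7 2.1 3.9
   vertex 2.5 1.4 3.3
  endloop
 endfacet
 facet normal 0.281 -0.930 0.238
  outer loop
   vertex 3.1 1.3 2.2
   vertex 2.5 1.4 3.3
   vertex 1.3 0.5 1.2
  endloop
 endfacet
 facet normal -0.318 0.834 -0.450
  outer loop
   vertex 2.4 3.7 0.8
   vertex 0.2 2.7 0.5
   vertex 2.5 3.9 1.1
  endloop
 endfacet
 facet normal 0.237 0.770 -0.592
  outer loop
   vertex 2.4 3.7 0.8
   vertex 2.5 3.9 1.1
   vertex 3.5 2.9 0.2
  endloop
 endfacet
 facet normal -0.108 0.497 -0.861
  outer loop
   vertex 2.4 3.7 0.8
   vertex 3.5 2.9 0.2
   vertex 0.2 2.7 0.5
  endloop
 endfacet
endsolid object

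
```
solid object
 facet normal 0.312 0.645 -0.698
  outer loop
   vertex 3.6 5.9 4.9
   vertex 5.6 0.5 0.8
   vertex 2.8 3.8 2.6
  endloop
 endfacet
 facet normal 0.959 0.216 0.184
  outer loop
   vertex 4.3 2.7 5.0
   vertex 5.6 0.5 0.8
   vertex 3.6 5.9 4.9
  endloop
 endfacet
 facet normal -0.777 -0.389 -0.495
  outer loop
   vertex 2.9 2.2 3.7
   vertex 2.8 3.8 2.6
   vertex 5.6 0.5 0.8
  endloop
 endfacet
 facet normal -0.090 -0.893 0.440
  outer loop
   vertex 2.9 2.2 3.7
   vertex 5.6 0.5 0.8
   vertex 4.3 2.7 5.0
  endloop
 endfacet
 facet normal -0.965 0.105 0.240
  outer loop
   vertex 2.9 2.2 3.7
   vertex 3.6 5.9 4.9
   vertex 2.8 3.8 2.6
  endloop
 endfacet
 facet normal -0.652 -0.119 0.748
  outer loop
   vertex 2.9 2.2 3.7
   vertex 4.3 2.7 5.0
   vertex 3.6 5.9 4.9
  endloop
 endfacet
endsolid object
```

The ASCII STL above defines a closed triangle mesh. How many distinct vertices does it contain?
5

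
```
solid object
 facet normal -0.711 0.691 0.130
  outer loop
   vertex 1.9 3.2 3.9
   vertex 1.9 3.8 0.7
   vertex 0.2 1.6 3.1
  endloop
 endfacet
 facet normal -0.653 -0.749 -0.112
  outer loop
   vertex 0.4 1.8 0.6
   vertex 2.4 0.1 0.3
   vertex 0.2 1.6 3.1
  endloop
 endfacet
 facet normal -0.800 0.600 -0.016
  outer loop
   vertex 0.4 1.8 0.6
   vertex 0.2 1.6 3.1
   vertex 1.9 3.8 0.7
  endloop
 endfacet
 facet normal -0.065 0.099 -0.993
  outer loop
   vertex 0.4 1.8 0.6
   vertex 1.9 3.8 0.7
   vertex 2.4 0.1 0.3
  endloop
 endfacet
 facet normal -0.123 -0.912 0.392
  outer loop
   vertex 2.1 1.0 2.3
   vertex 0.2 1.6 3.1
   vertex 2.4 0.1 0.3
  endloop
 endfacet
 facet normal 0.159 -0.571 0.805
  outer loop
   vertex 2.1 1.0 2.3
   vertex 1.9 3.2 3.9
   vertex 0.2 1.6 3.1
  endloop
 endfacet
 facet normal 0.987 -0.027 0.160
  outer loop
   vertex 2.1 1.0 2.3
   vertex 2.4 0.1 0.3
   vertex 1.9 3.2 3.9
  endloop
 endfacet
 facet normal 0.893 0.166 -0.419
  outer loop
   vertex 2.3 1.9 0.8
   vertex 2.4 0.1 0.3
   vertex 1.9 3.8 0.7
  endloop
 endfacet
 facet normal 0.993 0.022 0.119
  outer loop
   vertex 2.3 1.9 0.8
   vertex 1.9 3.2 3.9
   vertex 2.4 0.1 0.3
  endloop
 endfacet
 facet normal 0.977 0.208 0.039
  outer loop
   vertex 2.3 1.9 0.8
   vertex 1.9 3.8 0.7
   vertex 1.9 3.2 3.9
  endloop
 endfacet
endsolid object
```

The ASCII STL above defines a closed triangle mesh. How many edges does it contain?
15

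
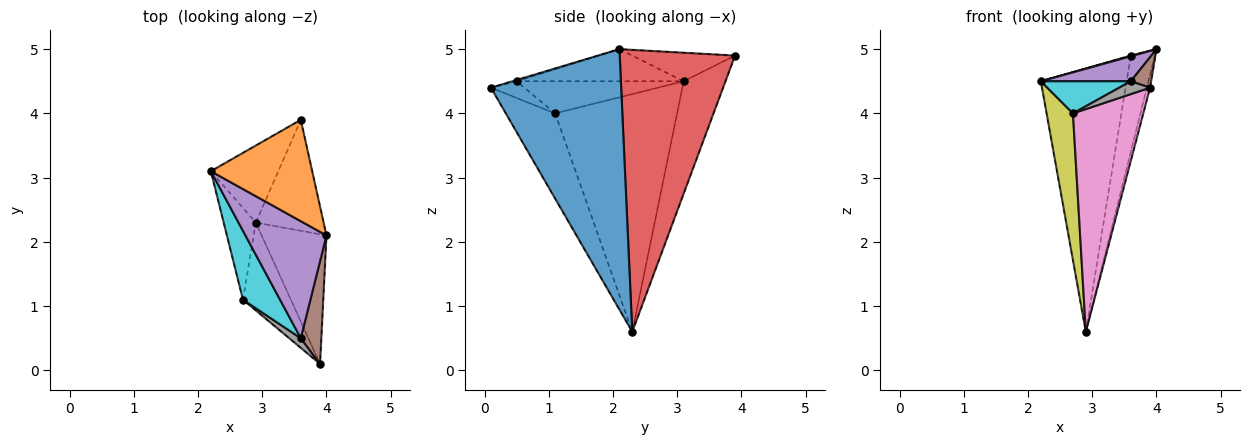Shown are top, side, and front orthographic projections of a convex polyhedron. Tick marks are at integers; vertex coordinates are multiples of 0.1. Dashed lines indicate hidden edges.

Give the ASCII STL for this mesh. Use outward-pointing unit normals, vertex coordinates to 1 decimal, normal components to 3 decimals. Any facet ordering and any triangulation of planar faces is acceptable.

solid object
 facet normal 0.970 0.024 -0.241
  outer loop
   vertex 2.9 2.3 0.6
   vertex 4.0 2.1 5.0
   vertex 3.9 0.1 4.4
  endloop
 endfacet
 facet normal -0.271 -0.007 0.963
  outer loop
   vertex 3.6 3.9 4.9
   vertex 2.2 3.1 4.5
   vertex 4.0 2.1 5.0
  endloop
 endfacet
 facet normal -0.424 0.869 -0.254
  outer loop
   vertex 3.6 3.9 4.9
   vertex 2.9 2.3 0.6
   vertex 2.2 3.1 4.5
  endloop
 endfacet
 facet normal 0.953 0.199 -0.229
  outer loop
   vertex 3.6 3.9 4.9
   vertex 4.0 2.1 5.0
   vertex 2.9 2.3 0.6
  endloop
 endfacet
 facet normal -0.361 -0.195 0.912
  outer loop
   vertex 3.6 0.5 4.5
   vertex 4.0 2.1 5.0
   vertex 2.2 3.1 4.5
  endloop
 endfacet
 facet normal -0.060 -0.284 0.957
  outer loop
   vertex 3.6 0.5 4.5
   vertex 3.9 0.1 4.4
   vertex 4.0 2.1 5.0
  endloop
 endfacet
 facet normal -0.547 -0.779 -0.307
  outer loop
   vertex 2.7 1.1 4.0
   vertex 2.9 2.3 0.6
   vertex 3.9 0.1 4.4
  endloop
 endfacet
 facet normal -0.655 -0.605 0.453
  outer loop
   vertex 2.7 1.1 4.0
   vertex 3.9 0.1 4.4
   vertex 3.6 0.5 4.5
  endloop
 endfacet
 facet normal -0.969 -0.210 -0.131
  outer loop
   vertex 2.7 1.1 4.0
   vertex 2.2 3.1 4.5
   vertex 2.9 2.3 0.6
  endloop
 endfacet
 facet normal -0.618 -0.333 0.713
  outer loop
   vertex 2.7 1.1 4.0
   vertex 3.6 0.5 4.5
   vertex 2.2 3.1 4.5
  endloop
 endfacet
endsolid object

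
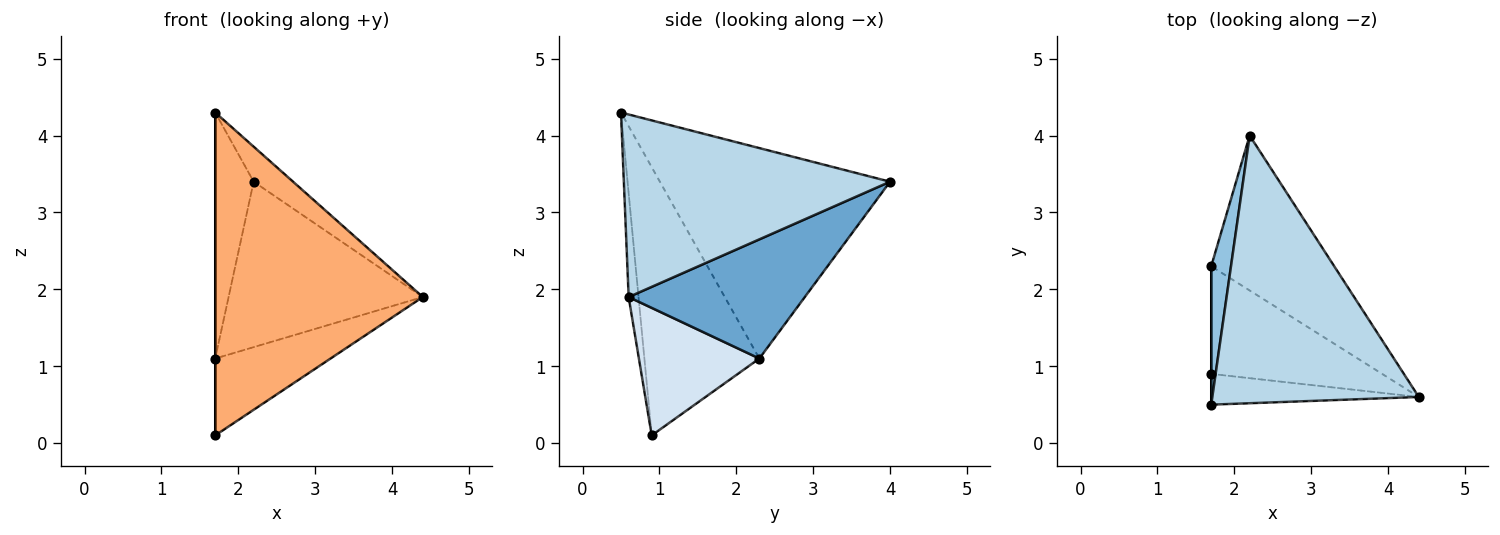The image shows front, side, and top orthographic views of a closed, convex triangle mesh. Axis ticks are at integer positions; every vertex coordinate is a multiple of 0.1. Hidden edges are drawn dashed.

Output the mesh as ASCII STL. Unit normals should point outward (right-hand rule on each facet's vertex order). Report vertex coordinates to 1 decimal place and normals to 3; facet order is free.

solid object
 facet normal 0.552 0.609 -0.570
  outer loop
   vertex 2.2 4.0 3.4
   vertex 4.4 0.6 1.9
   vertex 1.7 2.3 1.1
  endloop
 endfacet
 facet normal -0.982 0.164 0.092
  outer loop
   vertex 1.7 0.5 4.3
   vertex 2.2 4.0 3.4
   vertex 1.7 2.3 1.1
  endloop
 endfacet
 facet normal 0.659 0.098 0.746
  outer loop
   vertex 1.7 0.5 4.3
   vertex 4.4 0.6 1.9
   vertex 2.2 4.0 3.4
  endloop
 endfacet
 facet normal 0.519 0.497 -0.696
  outer loop
   vertex 1.7 0.9 0.1
   vertex 1.7 2.3 1.1
   vertex 4.4 0.6 1.9
  endloop
 endfacet
 facet normal -1.000 0.000 0.000
  outer loop
   vertex 1.7 0.9 0.1
   vertex 1.7 0.5 4.3
   vertex 1.7 2.3 1.1
  endloop
 endfacet
 facet normal -0.047 -0.994 -0.095
  outer loop
   vertex 1.7 0.9 0.1
   vertex 4.4 0.6 1.9
   vertex 1.7 0.5 4.3
  endloop
 endfacet
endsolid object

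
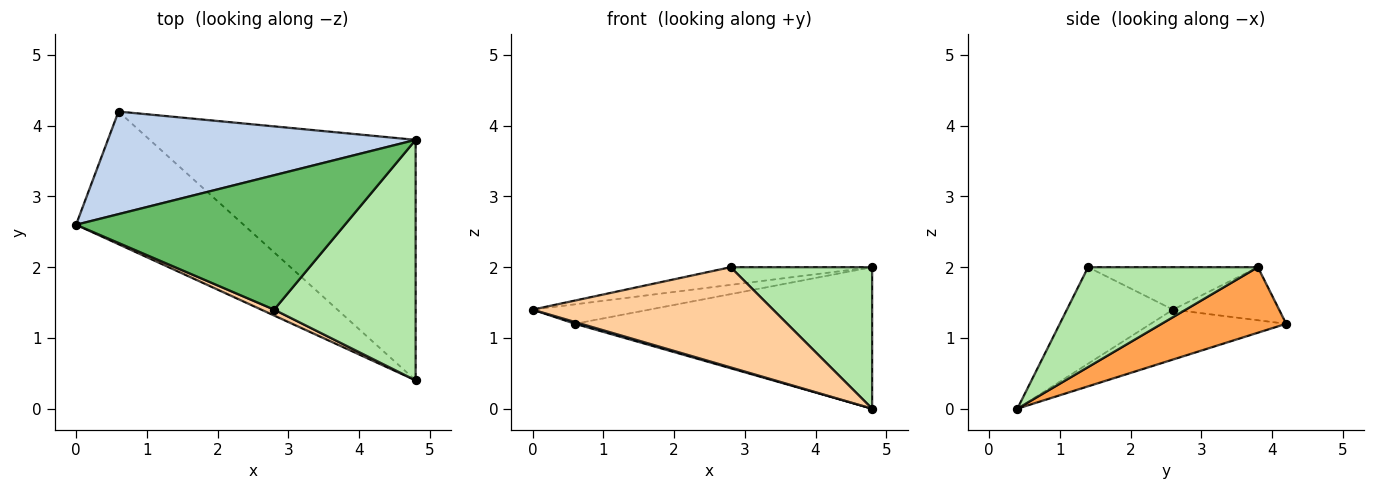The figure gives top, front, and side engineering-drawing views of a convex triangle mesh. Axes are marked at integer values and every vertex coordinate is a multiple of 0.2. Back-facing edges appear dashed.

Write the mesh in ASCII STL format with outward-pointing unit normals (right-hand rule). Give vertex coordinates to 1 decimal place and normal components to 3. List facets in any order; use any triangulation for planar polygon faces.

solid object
 facet normal -0.285 -0.013 -0.958
  outer loop
   vertex 0.6 4.2 1.2
   vertex 4.8 0.4 0.0
   vertex 0.0 2.6 1.4
  endloop
 endfacet
 facet normal -0.167 0.184 0.969
  outer loop
   vertex 0.6 4.2 1.2
   vertex 0.0 2.6 1.4
   vertex 4.8 3.8 2.0
  endloop
 endfacet
 facet normal 0.208 0.496 -0.843
  outer loop
   vertex 0.6 4.2 1.2
   vertex 4.8 3.8 2.0
   vertex 4.8 0.4 0.0
  endloop
 endfacet
 facet normal -0.403 -0.914 0.054
  outer loop
   vertex 2.8 1.4 2.0
   vertex 0.0 2.6 1.4
   vertex 4.8 0.4 0.0
  endloop
 endfacet
 facet normal -0.155 0.129 0.980
  outer loop
   vertex 2.8 1.4 2.0
   vertex 4.8 3.8 2.0
   vertex 0.0 2.6 1.4
  endloop
 endfacet
 facet normal 0.520 -0.433 0.736
  outer loop
   vertex 2.8 1.4 2.0
   vertex 4.8 0.4 0.0
   vertex 4.8 3.8 2.0
  endloop
 endfacet
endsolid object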